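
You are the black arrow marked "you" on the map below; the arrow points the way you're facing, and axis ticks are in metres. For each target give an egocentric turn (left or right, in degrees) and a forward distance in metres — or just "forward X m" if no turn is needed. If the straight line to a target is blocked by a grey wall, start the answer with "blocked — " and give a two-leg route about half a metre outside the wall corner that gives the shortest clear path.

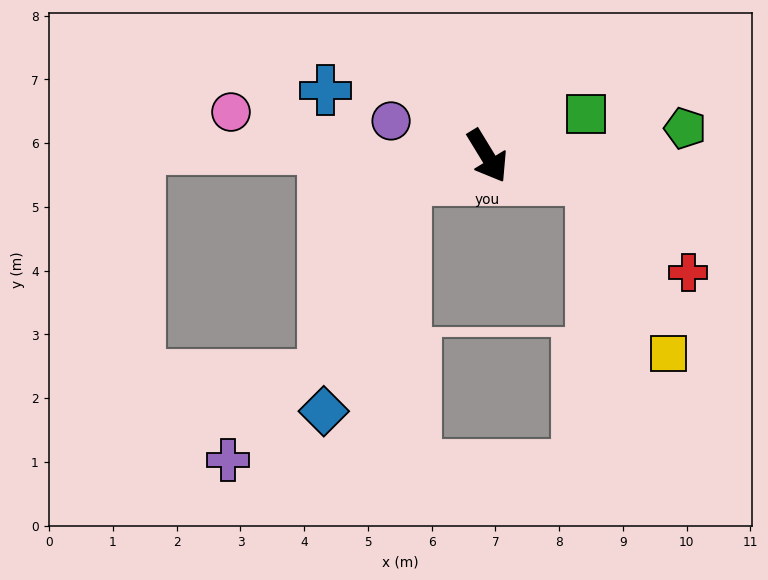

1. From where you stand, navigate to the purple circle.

turn right 141°, forward 1.6 m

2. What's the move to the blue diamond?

blocked — turn right 107°, forward 1.3 m, then turn left 57°, forward 3.9 m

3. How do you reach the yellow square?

blocked — turn left 47°, forward 1.7 m, then turn right 55°, forward 3.0 m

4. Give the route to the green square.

turn left 82°, forward 1.7 m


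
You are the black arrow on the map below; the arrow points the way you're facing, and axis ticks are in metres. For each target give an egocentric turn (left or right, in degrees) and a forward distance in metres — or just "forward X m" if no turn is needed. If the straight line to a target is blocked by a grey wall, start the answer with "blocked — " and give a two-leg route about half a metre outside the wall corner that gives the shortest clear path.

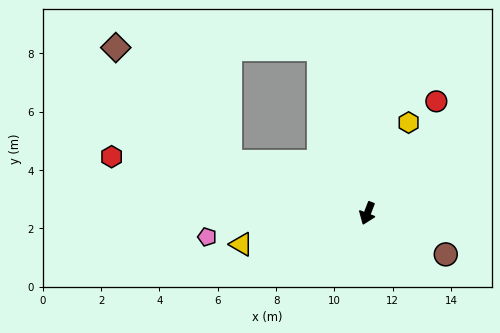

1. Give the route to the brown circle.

turn left 83°, forward 3.0 m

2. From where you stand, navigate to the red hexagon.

turn right 81°, forward 9.0 m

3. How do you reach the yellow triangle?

turn right 55°, forward 4.5 m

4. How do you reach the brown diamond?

blocked — turn right 89°, forward 5.0 m, then turn right 25°, forward 5.5 m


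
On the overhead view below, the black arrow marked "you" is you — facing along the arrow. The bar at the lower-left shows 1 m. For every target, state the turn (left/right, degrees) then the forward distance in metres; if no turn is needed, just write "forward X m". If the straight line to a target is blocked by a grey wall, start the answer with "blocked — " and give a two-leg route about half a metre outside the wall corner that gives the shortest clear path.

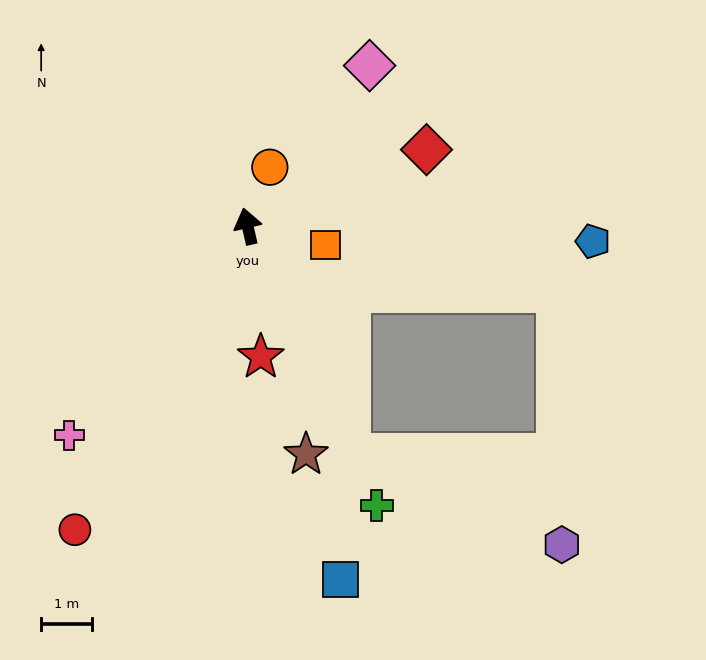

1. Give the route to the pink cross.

turn left 127°, forward 5.4 m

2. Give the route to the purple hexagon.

blocked — turn right 169°, forward 4.9 m, then turn left 43°, forward 4.5 m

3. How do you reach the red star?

turn left 173°, forward 2.6 m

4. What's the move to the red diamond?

turn right 80°, forward 3.8 m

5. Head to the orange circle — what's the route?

turn right 34°, forward 1.2 m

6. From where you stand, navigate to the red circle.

turn left 137°, forward 6.8 m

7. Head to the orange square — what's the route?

turn right 117°, forward 1.6 m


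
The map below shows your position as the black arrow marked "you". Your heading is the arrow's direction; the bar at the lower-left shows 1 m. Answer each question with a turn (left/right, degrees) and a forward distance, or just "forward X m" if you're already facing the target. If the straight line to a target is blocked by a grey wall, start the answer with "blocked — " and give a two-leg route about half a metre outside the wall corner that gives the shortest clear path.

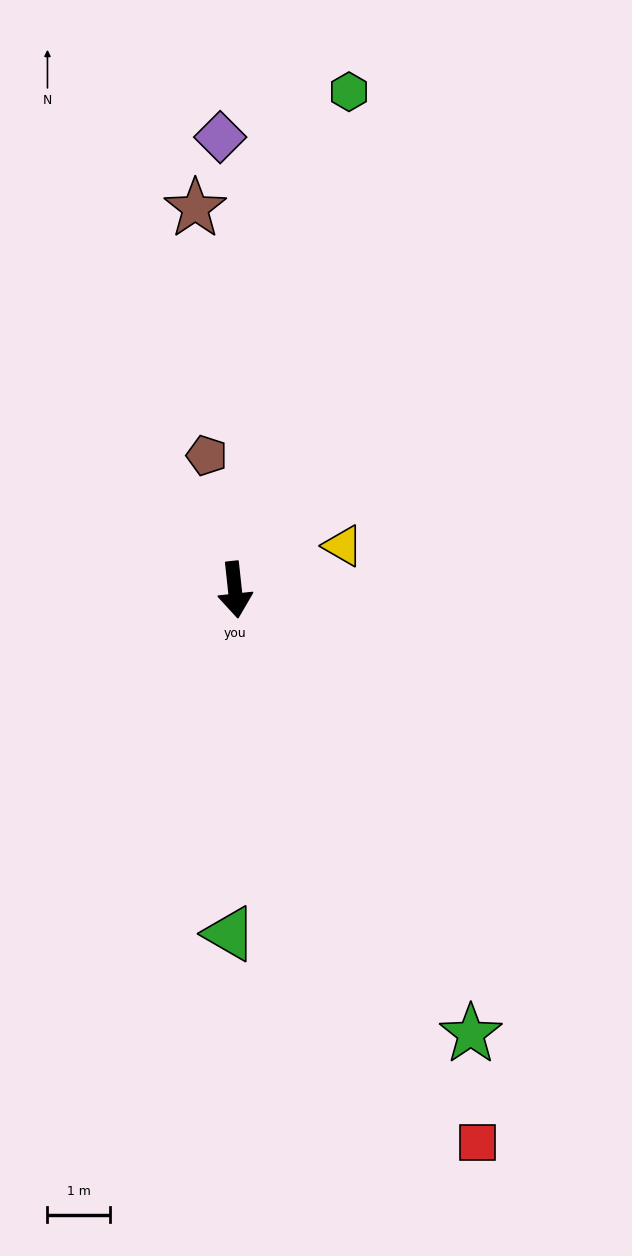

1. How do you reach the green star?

turn left 22°, forward 8.0 m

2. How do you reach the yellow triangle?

turn left 106°, forward 1.9 m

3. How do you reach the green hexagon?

turn left 161°, forward 8.2 m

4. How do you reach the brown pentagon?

turn right 174°, forward 2.2 m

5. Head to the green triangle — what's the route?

turn right 7°, forward 5.5 m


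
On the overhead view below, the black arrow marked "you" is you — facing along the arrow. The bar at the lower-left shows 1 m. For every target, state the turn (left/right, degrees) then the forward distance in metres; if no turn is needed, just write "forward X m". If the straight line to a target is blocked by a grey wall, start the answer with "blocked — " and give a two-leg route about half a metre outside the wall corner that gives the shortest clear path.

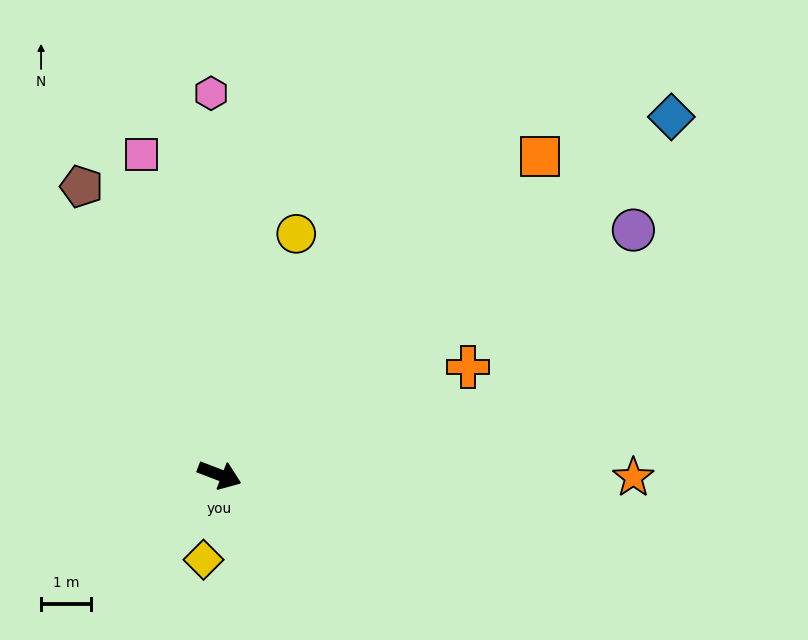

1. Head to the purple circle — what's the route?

turn left 52°, forward 9.5 m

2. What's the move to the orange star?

turn left 21°, forward 8.2 m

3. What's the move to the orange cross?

turn left 45°, forward 5.4 m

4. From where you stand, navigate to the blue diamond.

turn left 59°, forward 11.4 m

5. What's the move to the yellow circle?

turn left 93°, forward 5.0 m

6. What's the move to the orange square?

turn left 66°, forward 9.0 m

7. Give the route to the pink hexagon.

turn left 112°, forward 7.6 m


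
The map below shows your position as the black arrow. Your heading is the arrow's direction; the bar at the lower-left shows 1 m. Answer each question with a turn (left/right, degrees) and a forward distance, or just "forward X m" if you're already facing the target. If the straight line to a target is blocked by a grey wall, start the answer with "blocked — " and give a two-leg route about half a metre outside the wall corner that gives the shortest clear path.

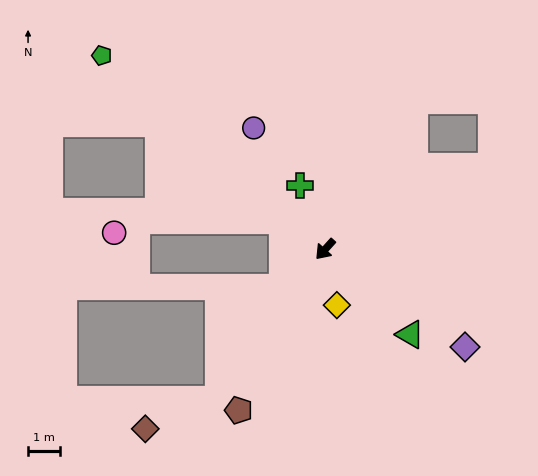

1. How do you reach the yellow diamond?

turn left 54°, forward 1.8 m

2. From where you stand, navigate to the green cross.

turn right 116°, forward 2.2 m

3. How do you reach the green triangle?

turn left 87°, forward 3.8 m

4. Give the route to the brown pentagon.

turn left 14°, forward 5.8 m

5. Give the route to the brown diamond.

blocked — turn left 7°, forward 5.8 m, then turn right 33°, forward 2.5 m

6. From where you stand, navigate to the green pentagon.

turn right 89°, forward 9.4 m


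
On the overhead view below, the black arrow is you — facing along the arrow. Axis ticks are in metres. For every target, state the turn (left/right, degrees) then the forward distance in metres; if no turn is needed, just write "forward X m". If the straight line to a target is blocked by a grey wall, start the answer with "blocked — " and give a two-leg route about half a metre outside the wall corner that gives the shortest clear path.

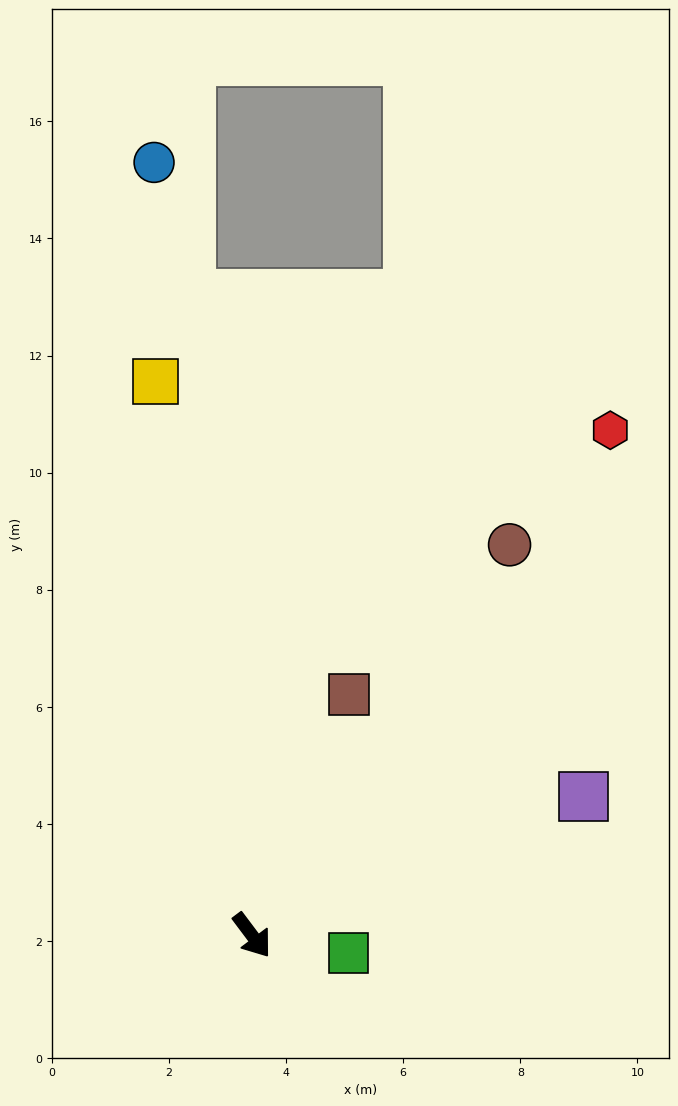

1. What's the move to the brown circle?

turn left 110°, forward 8.0 m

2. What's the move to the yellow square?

turn left 153°, forward 9.6 m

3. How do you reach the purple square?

turn left 76°, forward 6.1 m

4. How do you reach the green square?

turn left 43°, forward 1.7 m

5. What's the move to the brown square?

turn left 121°, forward 4.4 m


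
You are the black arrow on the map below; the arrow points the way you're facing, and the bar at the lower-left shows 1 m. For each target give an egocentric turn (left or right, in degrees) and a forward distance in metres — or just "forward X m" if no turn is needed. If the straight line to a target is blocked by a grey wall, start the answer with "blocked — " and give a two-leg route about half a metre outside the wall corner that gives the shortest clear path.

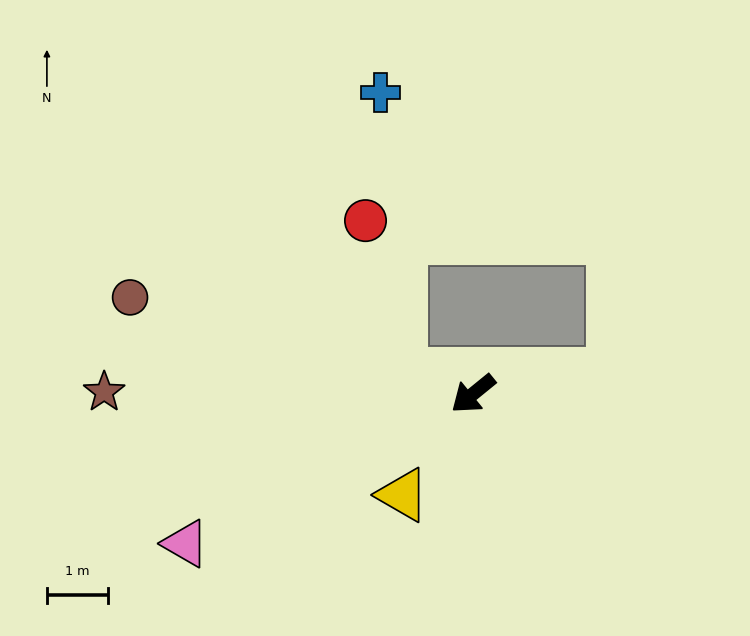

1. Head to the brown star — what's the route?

turn right 39°, forward 6.0 m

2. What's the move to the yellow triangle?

turn left 16°, forward 2.0 m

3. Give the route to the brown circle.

turn right 55°, forward 5.8 m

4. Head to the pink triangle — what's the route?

turn right 12°, forward 5.3 m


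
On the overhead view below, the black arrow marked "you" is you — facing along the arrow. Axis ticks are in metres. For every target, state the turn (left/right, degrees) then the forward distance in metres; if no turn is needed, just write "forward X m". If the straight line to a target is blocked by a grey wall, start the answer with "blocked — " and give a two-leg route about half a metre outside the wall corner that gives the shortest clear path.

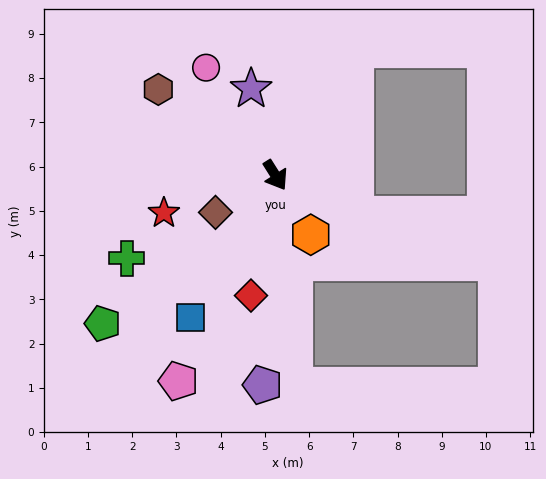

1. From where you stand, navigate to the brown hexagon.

turn right 158°, forward 3.3 m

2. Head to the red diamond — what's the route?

turn right 44°, forward 2.8 m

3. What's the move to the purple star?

turn left 163°, forward 2.0 m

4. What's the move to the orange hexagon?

forward 1.6 m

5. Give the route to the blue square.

turn right 63°, forward 3.7 m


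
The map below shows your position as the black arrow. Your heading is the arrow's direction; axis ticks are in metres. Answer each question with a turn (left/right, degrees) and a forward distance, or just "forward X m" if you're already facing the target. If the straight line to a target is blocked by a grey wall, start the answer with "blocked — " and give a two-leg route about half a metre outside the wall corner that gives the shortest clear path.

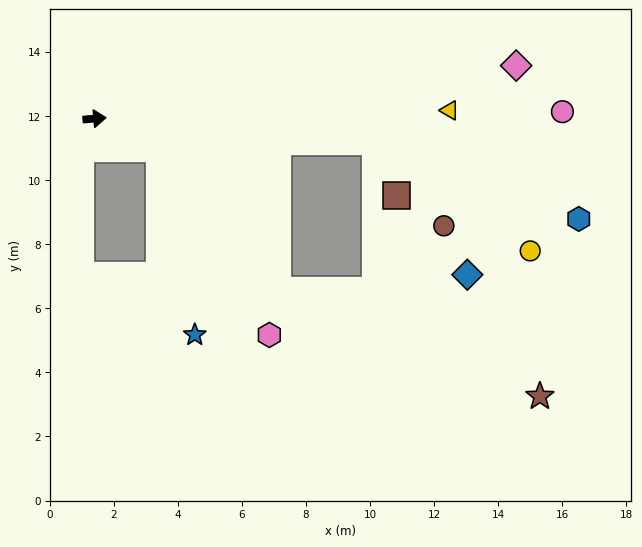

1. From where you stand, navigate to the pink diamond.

turn left 2°, forward 13.3 m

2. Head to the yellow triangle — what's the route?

turn right 3°, forward 11.1 m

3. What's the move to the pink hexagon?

blocked — turn right 30°, forward 2.2 m, then turn right 34°, forward 6.8 m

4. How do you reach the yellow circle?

blocked — turn right 9°, forward 8.8 m, then turn right 31°, forward 5.9 m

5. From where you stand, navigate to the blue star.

blocked — turn right 30°, forward 2.2 m, then turn right 54°, forward 5.9 m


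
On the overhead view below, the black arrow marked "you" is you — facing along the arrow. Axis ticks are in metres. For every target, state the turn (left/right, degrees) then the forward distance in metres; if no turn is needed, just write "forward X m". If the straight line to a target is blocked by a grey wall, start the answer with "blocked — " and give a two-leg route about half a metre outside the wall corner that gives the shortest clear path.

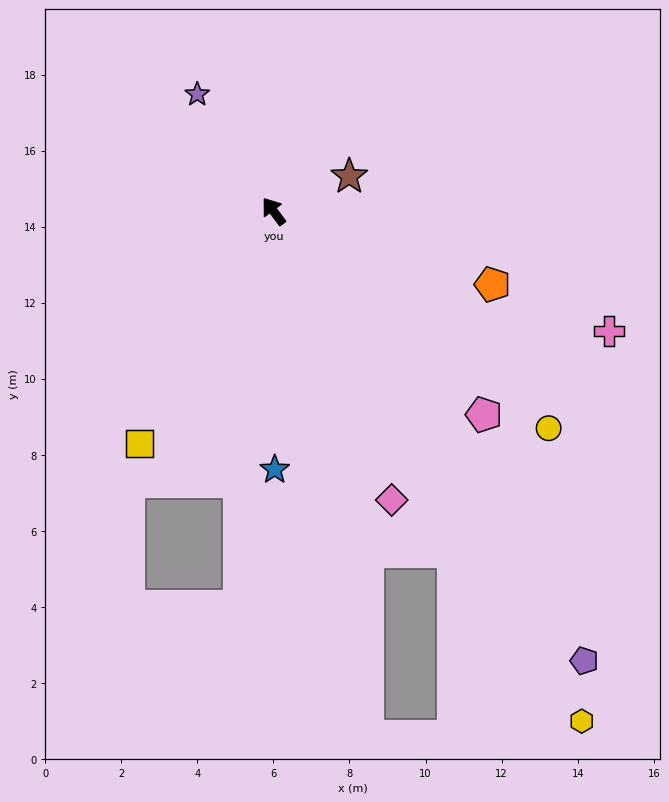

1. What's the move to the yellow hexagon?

turn left 174°, forward 15.7 m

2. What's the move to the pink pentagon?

turn right 171°, forward 7.7 m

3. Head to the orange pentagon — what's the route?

turn right 145°, forward 6.1 m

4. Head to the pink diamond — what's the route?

turn left 166°, forward 8.2 m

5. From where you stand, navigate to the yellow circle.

turn right 165°, forward 9.2 m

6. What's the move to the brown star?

turn right 102°, forward 2.2 m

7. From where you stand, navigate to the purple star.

turn right 4°, forward 3.7 m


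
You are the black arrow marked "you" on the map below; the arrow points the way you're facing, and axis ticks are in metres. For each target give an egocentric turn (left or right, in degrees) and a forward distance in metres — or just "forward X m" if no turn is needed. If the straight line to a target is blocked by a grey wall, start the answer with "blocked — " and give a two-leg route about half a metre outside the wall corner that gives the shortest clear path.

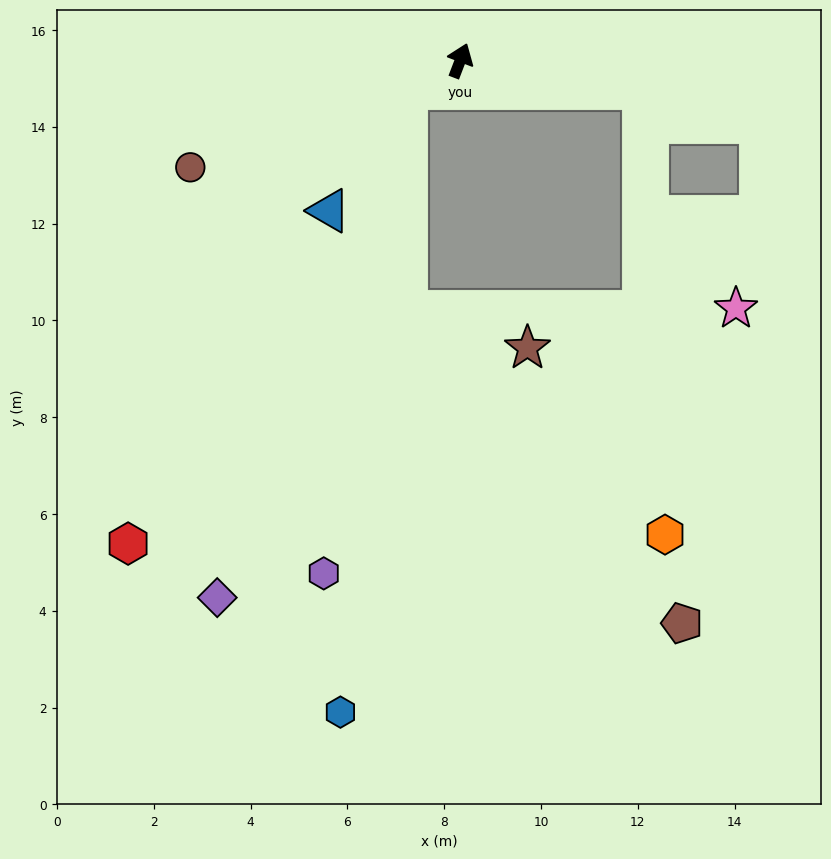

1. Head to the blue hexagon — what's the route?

blocked — turn left 139°, forward 1.2 m, then turn left 56°, forward 13.0 m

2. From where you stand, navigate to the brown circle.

turn left 133°, forward 6.0 m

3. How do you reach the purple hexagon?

blocked — turn left 139°, forward 1.2 m, then turn left 52°, forward 10.2 m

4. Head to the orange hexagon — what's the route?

blocked — turn right 78°, forward 3.8 m, then turn right 78°, forward 9.2 m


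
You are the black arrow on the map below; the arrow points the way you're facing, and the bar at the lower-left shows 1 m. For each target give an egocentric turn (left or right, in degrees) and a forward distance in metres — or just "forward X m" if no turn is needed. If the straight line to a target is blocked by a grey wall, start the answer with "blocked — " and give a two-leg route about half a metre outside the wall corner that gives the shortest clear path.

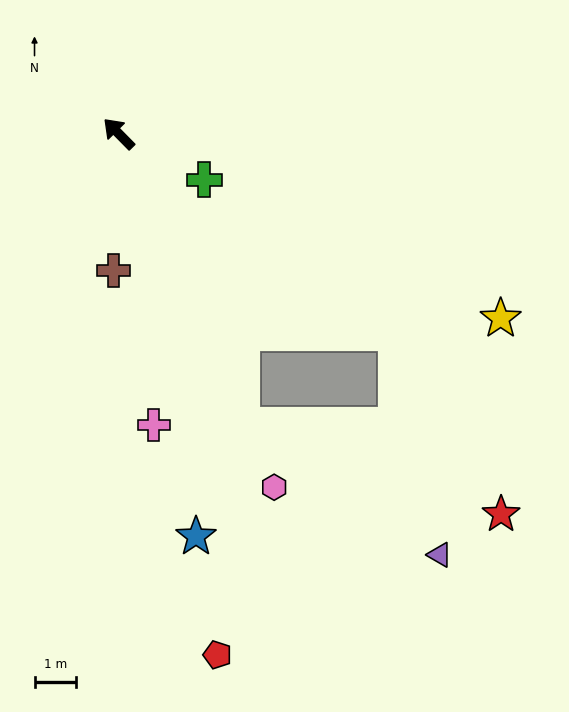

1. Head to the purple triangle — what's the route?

blocked — turn left 158°, forward 7.6 m, then turn left 34°, forward 5.7 m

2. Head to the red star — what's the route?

blocked — turn left 158°, forward 7.6 m, then turn left 48°, forward 6.6 m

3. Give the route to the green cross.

turn right 163°, forward 2.3 m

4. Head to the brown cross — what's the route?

turn left 133°, forward 3.3 m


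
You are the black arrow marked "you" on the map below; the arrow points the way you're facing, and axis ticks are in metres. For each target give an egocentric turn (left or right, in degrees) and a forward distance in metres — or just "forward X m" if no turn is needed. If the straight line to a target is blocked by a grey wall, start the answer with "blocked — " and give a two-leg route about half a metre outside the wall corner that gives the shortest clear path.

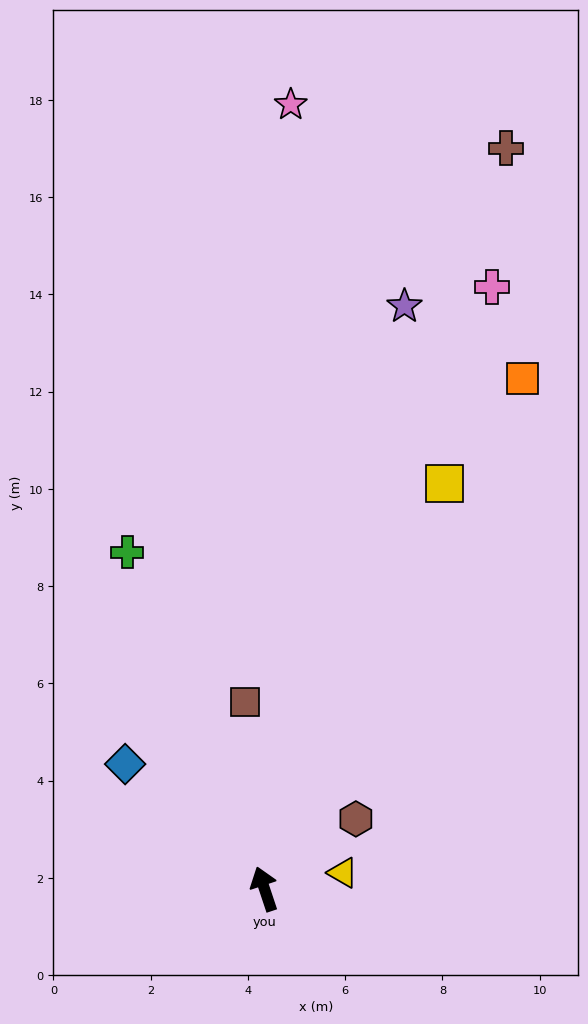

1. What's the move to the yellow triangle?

turn right 97°, forward 1.6 m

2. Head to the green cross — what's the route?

turn left 4°, forward 7.5 m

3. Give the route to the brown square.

turn right 12°, forward 3.9 m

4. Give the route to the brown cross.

turn right 37°, forward 16.0 m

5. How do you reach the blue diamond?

turn left 30°, forward 3.8 m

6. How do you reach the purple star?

turn right 32°, forward 12.3 m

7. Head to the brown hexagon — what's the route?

turn right 71°, forward 2.4 m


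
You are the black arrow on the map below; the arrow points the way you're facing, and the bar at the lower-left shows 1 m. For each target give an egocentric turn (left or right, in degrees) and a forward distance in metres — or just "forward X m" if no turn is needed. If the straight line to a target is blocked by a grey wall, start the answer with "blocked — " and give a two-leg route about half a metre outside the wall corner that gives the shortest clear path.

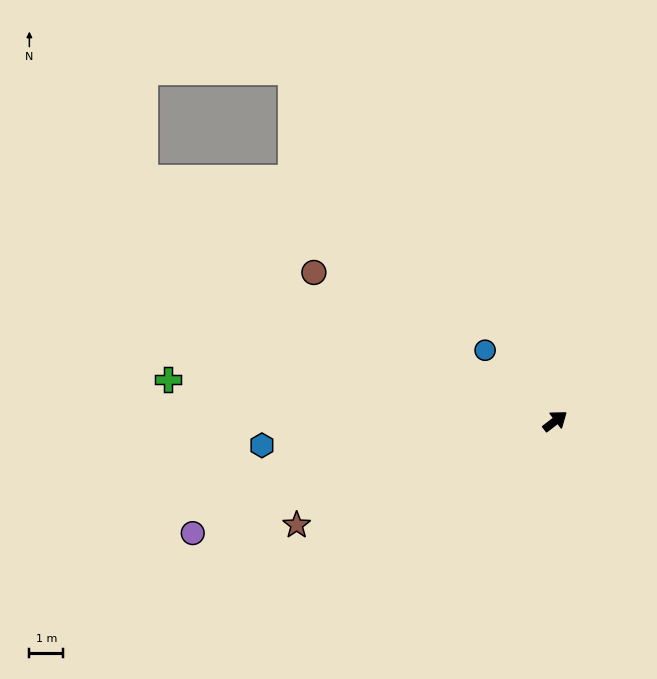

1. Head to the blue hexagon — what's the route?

turn left 147°, forward 8.6 m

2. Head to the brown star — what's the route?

turn left 164°, forward 8.2 m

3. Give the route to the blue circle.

turn left 97°, forward 2.9 m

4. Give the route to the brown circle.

turn left 111°, forward 8.3 m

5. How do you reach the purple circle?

turn left 160°, forward 11.1 m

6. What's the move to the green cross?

turn left 136°, forward 11.4 m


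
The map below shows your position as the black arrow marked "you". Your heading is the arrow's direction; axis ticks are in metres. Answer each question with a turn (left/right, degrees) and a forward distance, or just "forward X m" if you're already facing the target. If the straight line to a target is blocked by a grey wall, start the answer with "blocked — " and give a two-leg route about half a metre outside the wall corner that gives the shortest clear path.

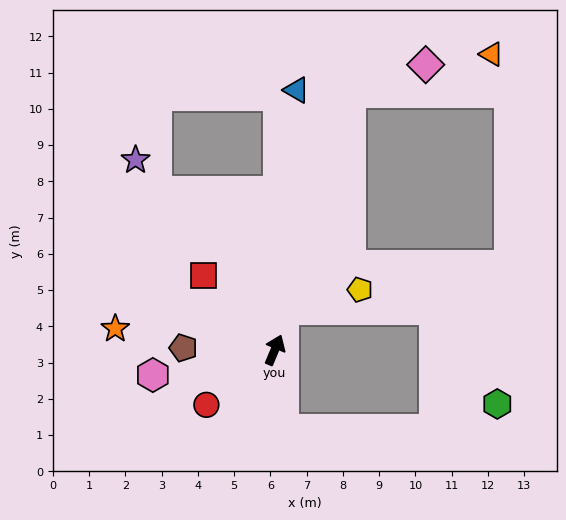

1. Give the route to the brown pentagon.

turn left 111°, forward 2.5 m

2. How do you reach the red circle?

turn left 151°, forward 2.4 m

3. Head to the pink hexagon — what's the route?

turn left 124°, forward 3.4 m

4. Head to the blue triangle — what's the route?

turn left 18°, forward 7.2 m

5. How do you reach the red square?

turn left 66°, forward 2.8 m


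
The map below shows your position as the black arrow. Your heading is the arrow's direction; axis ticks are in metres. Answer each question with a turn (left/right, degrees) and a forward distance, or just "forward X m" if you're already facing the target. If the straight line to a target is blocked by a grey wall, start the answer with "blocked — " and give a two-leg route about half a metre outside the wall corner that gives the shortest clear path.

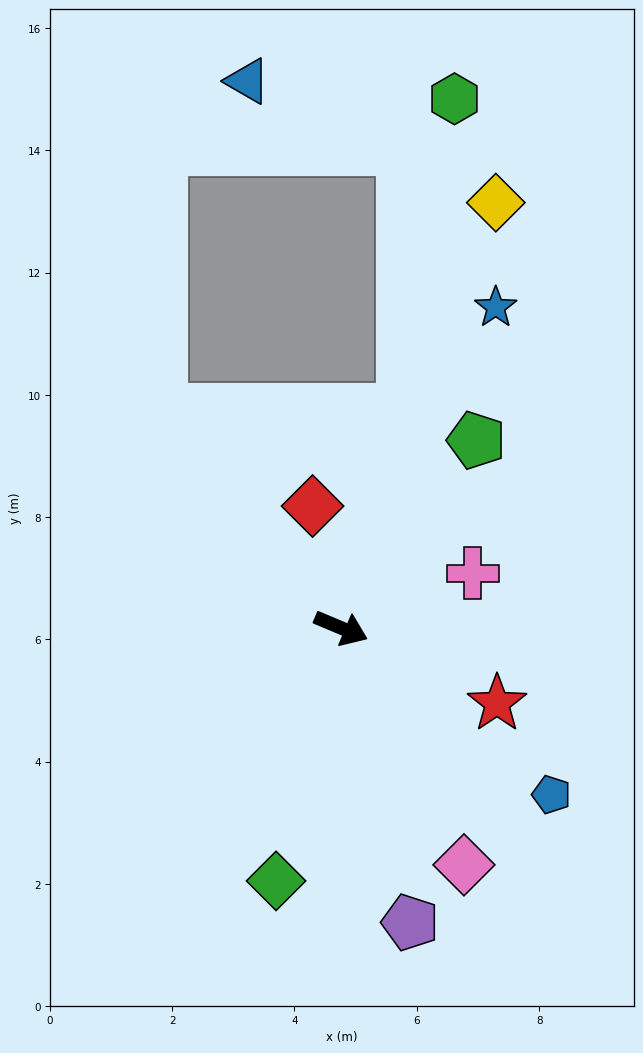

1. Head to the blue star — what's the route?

turn left 87°, forward 5.8 m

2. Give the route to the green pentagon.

turn left 77°, forward 3.8 m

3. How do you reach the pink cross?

turn left 45°, forward 2.3 m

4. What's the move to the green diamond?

turn right 82°, forward 4.3 m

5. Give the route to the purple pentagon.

turn right 54°, forward 4.9 m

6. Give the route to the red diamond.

turn left 126°, forward 2.0 m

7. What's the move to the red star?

turn right 3°, forward 2.8 m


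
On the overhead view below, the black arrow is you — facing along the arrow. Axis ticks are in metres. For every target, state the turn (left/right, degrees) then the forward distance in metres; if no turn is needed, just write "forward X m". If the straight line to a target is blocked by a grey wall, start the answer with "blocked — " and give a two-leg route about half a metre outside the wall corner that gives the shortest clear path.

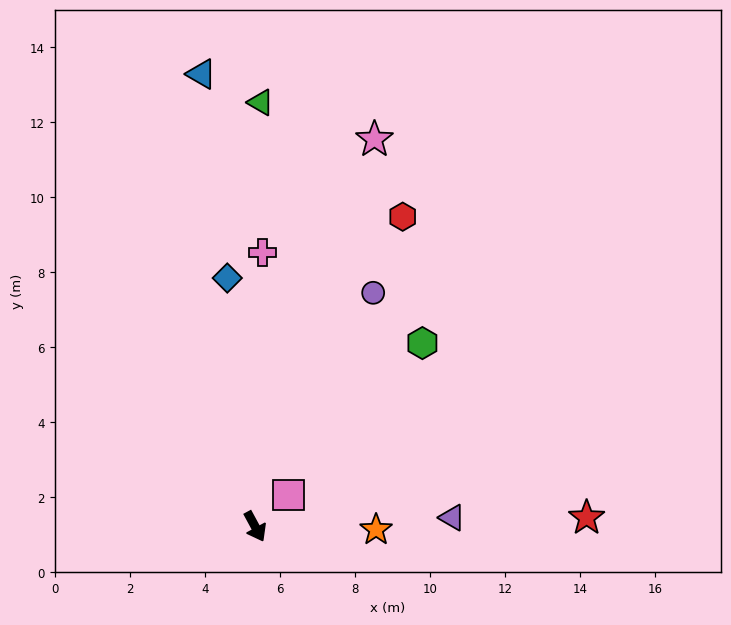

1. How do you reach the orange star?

turn left 60°, forward 3.2 m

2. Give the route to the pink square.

turn left 105°, forward 1.2 m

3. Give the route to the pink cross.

turn left 150°, forward 7.3 m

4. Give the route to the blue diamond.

turn left 158°, forward 6.7 m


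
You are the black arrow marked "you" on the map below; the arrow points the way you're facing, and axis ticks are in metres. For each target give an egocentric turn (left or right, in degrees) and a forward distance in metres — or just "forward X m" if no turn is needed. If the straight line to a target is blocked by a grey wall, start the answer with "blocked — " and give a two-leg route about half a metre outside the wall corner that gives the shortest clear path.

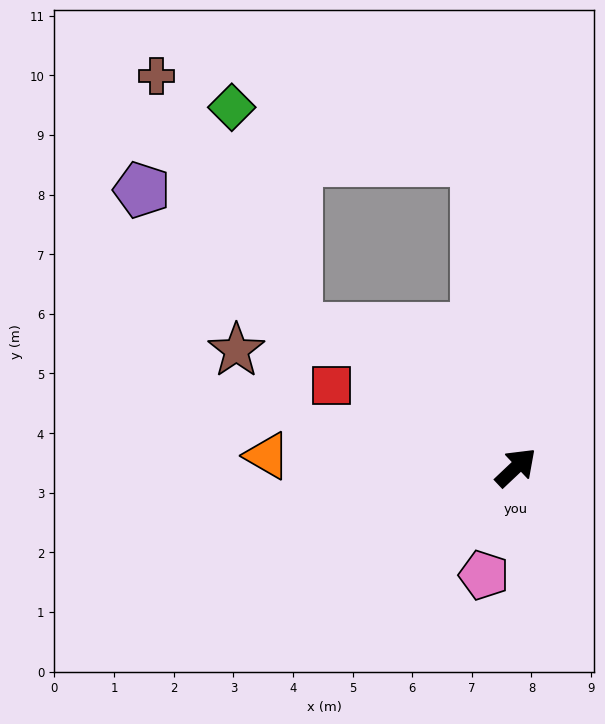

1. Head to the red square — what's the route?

turn left 113°, forward 3.4 m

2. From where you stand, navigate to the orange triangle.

turn left 134°, forward 4.2 m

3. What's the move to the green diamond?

blocked — turn left 54°, forward 5.2 m, then turn left 70°, forward 4.2 m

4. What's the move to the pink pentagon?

turn right 150°, forward 1.9 m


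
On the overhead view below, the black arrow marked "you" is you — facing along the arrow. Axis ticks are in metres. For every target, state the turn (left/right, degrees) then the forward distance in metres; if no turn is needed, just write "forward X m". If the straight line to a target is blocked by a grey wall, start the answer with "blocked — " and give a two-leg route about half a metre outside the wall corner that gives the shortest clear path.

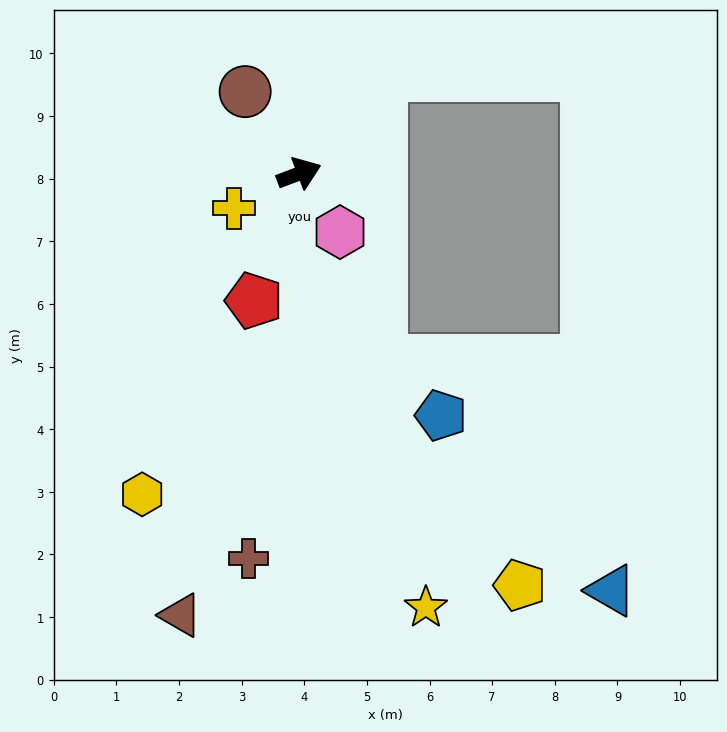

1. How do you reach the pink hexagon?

turn right 76°, forward 1.1 m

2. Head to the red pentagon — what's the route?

turn right 130°, forward 2.2 m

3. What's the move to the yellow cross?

turn right 173°, forward 1.2 m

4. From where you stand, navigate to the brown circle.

turn left 103°, forward 1.6 m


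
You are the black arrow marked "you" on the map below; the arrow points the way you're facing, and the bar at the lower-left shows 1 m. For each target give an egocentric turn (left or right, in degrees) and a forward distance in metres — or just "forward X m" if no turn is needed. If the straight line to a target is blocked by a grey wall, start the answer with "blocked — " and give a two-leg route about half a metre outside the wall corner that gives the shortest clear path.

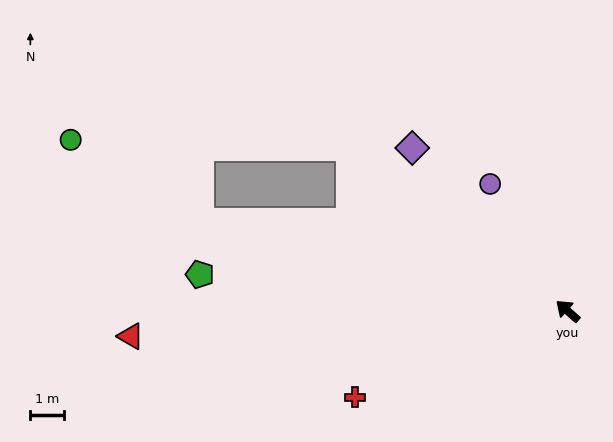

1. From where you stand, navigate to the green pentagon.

turn left 36°, forward 10.9 m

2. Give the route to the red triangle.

turn left 45°, forward 13.0 m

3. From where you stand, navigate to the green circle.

blocked — turn left 28°, forward 11.2 m, then turn right 19°, forward 4.5 m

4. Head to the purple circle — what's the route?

turn right 17°, forward 4.4 m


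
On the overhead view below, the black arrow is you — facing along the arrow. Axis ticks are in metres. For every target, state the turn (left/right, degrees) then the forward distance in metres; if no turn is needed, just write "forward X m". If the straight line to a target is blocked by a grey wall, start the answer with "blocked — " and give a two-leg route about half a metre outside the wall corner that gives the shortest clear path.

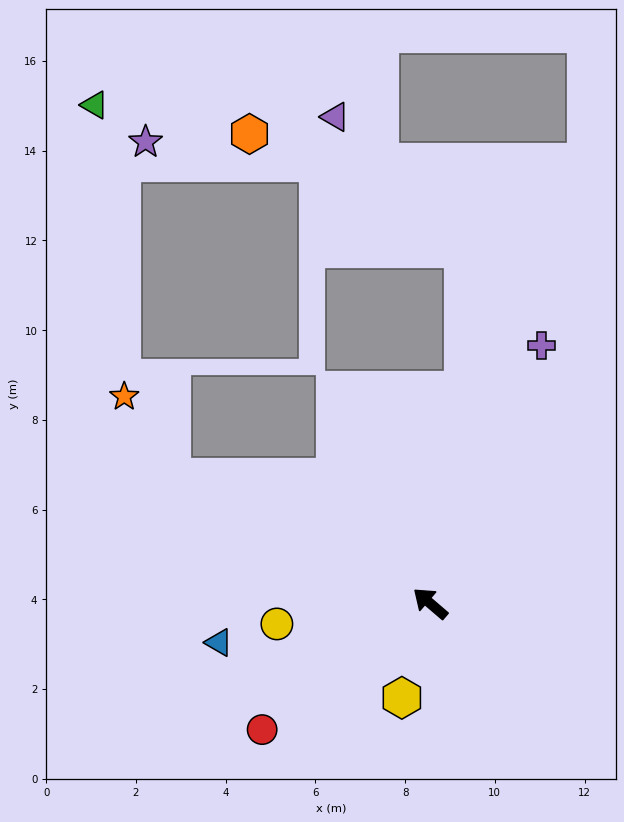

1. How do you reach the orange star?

blocked — turn left 15°, forward 6.4 m, then turn right 34°, forward 2.1 m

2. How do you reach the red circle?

turn left 78°, forward 4.7 m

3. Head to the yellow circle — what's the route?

turn left 48°, forward 3.4 m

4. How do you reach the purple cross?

turn right 73°, forward 6.3 m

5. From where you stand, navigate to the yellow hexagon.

turn left 114°, forward 2.2 m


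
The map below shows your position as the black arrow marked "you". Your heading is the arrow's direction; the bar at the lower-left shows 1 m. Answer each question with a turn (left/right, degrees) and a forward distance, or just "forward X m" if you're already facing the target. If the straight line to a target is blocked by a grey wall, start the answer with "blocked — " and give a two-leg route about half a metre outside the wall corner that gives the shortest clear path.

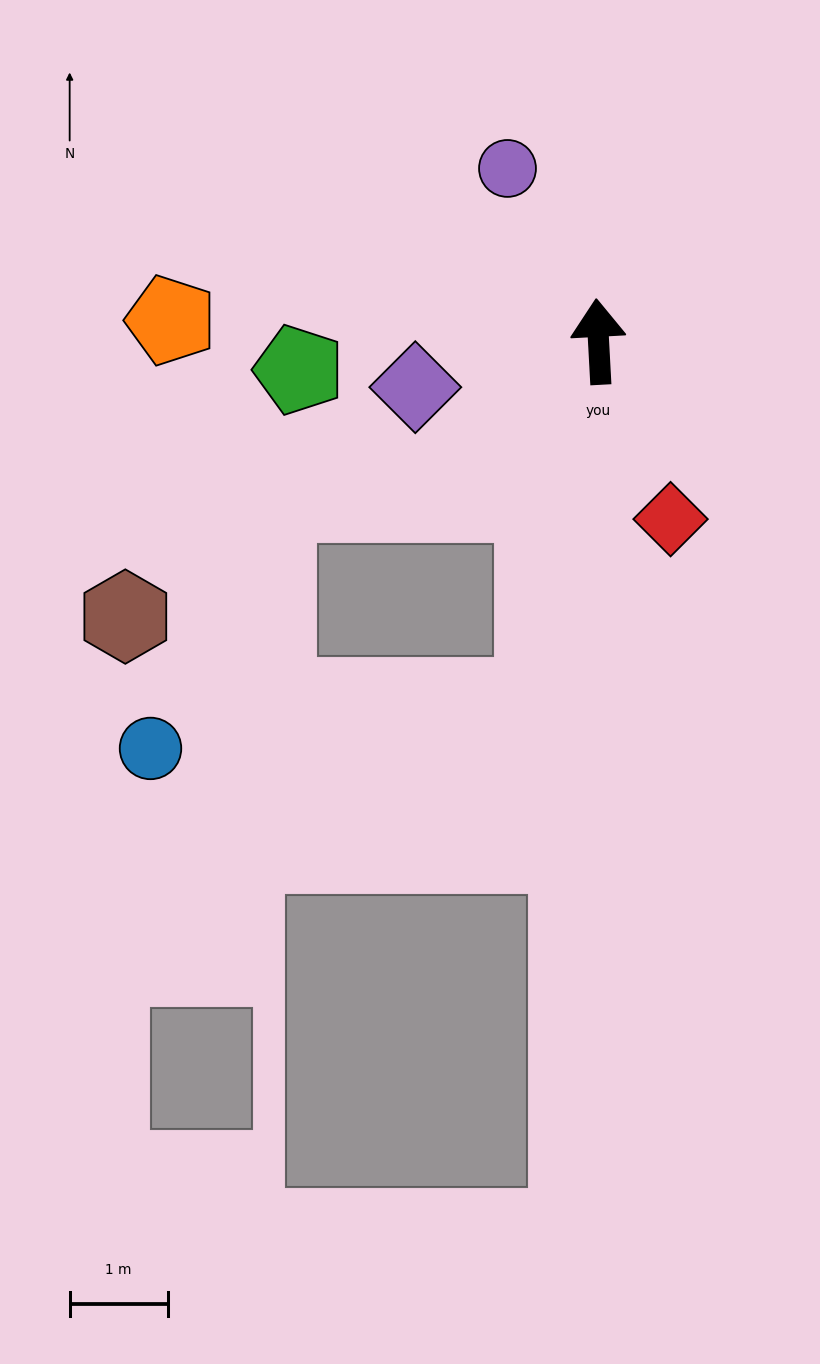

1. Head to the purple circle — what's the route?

turn left 25°, forward 2.0 m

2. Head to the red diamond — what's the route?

turn right 161°, forward 2.0 m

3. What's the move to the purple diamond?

turn left 101°, forward 1.9 m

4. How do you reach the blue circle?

blocked — turn left 167°, forward 3.7 m, then turn right 73°, forward 4.0 m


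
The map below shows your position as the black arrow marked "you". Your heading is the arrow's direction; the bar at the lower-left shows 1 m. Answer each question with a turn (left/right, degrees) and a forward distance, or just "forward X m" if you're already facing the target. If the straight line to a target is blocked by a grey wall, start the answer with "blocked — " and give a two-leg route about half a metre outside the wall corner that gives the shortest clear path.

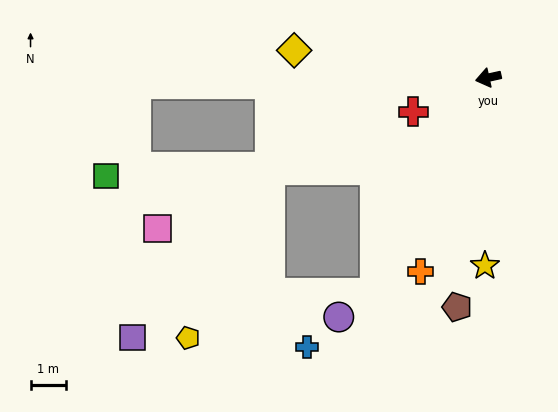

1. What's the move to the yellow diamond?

turn right 20°, forward 5.5 m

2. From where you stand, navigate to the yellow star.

turn left 76°, forward 5.3 m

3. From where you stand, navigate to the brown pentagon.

turn left 70°, forward 6.5 m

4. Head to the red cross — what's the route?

turn left 12°, forward 2.3 m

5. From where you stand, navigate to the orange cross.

turn left 58°, forward 5.8 m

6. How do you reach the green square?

blocked — turn right 11°, forward 9.9 m, then turn left 71°, forward 2.7 m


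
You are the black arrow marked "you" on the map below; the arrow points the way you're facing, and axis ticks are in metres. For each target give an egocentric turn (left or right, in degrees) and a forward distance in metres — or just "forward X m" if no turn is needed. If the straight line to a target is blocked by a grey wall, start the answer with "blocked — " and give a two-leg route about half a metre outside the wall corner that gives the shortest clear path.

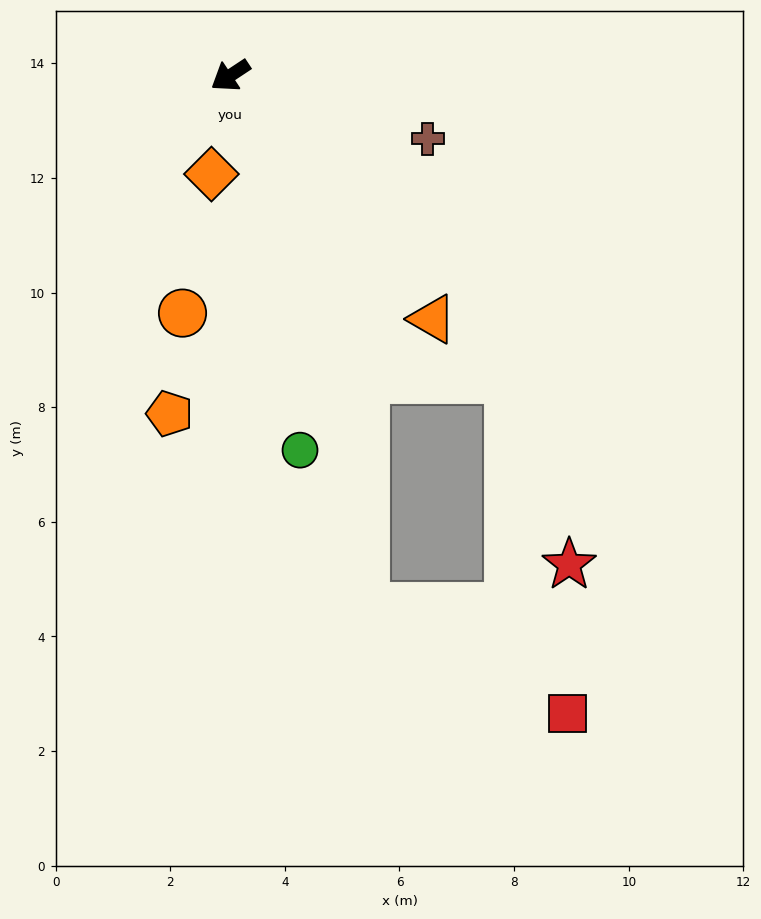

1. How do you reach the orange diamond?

turn left 46°, forward 1.8 m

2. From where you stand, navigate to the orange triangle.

turn left 96°, forward 5.5 m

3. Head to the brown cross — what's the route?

turn left 129°, forward 3.6 m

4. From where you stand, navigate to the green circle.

turn left 67°, forward 6.6 m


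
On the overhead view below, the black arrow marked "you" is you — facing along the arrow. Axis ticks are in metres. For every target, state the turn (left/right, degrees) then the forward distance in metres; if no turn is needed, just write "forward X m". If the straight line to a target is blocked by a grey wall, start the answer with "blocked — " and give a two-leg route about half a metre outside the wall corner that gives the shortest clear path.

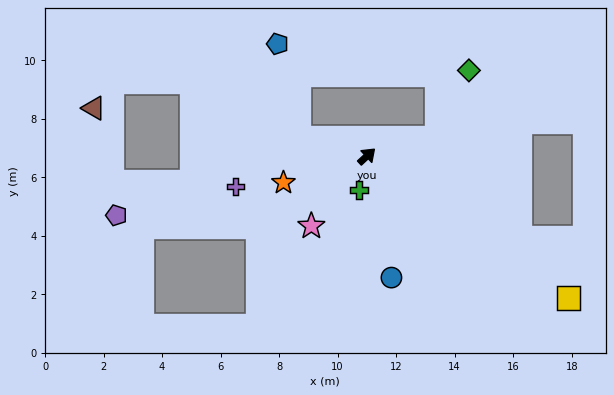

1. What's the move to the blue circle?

turn right 121°, forward 4.2 m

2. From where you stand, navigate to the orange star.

turn left 155°, forward 3.0 m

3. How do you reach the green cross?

turn right 146°, forward 1.2 m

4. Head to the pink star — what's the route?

turn right 171°, forward 3.1 m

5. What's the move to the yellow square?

turn right 78°, forward 8.4 m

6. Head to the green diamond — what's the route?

blocked — turn right 28°, forward 2.5 m, then turn left 50°, forward 2.6 m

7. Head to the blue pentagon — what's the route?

blocked — turn left 123°, forward 2.4 m, then turn right 63°, forward 3.3 m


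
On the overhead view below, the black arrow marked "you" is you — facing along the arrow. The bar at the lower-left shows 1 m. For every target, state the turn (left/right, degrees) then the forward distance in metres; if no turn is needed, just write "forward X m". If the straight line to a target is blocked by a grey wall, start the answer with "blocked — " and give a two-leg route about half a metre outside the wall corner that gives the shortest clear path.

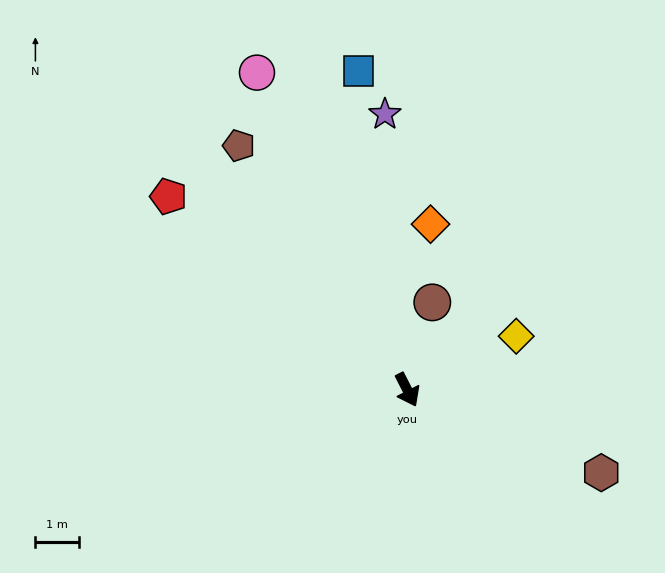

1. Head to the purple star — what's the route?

turn left 158°, forward 6.3 m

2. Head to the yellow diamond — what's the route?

turn left 89°, forward 2.8 m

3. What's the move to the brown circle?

turn left 137°, forward 2.1 m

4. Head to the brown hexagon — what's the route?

turn left 40°, forward 4.8 m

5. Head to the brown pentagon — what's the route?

turn right 172°, forward 6.8 m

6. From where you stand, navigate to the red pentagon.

turn right 156°, forward 7.0 m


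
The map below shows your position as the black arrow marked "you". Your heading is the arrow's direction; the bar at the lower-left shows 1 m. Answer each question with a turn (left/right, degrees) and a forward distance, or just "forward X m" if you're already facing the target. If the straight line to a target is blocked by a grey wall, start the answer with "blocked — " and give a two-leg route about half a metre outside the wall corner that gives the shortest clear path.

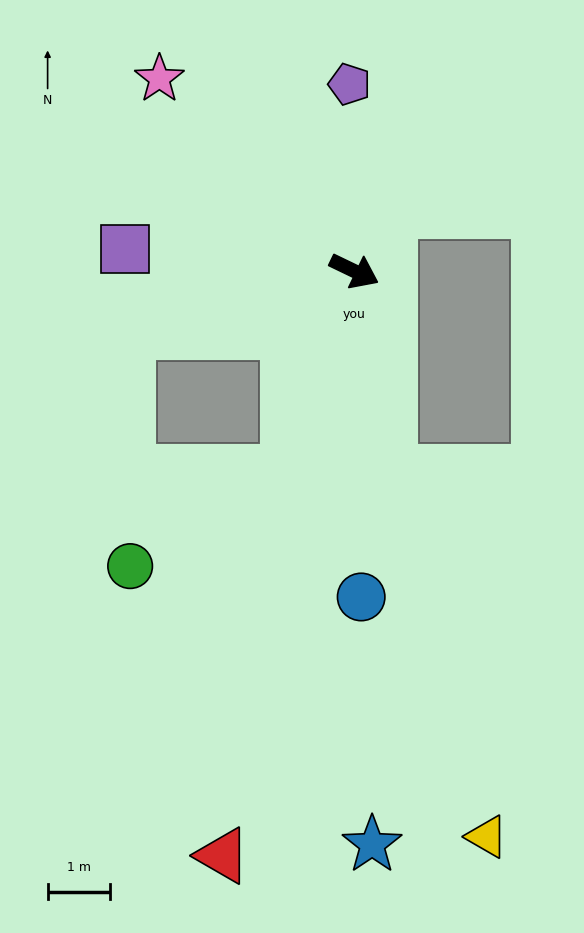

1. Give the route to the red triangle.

turn right 77°, forward 9.6 m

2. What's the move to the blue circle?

turn right 63°, forward 5.2 m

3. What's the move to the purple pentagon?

turn left 117°, forward 3.0 m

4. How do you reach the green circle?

blocked — turn right 83°, forward 3.4 m, then turn right 40°, forward 2.9 m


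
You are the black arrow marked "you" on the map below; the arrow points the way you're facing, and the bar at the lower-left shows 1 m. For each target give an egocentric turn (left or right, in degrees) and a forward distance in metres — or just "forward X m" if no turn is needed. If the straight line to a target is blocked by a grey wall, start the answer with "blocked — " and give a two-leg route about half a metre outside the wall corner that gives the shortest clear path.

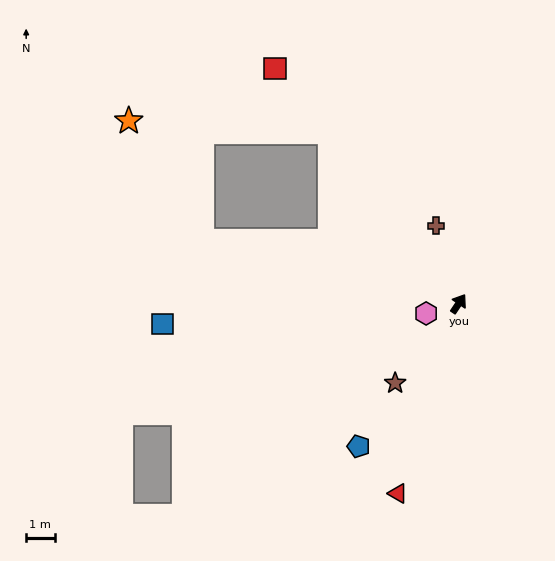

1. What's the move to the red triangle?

turn right 164°, forward 7.0 m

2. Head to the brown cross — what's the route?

turn left 50°, forward 2.9 m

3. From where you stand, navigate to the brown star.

turn left 175°, forward 3.6 m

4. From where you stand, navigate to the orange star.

blocked — turn left 110°, forward 9.3 m, then turn right 45°, forward 4.9 m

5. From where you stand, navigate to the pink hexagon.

turn left 140°, forward 1.2 m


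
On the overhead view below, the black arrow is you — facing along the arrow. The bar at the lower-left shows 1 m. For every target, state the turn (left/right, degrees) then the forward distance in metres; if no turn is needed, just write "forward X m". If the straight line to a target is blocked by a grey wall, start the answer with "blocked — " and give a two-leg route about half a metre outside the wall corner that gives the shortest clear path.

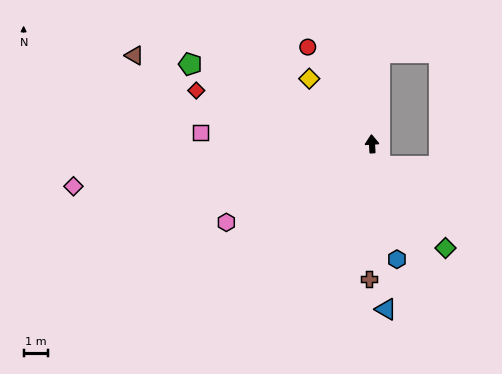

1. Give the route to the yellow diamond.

turn left 40°, forward 3.7 m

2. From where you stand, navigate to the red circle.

turn left 30°, forward 4.8 m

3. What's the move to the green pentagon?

turn left 63°, forward 8.1 m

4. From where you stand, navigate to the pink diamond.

turn left 95°, forward 12.4 m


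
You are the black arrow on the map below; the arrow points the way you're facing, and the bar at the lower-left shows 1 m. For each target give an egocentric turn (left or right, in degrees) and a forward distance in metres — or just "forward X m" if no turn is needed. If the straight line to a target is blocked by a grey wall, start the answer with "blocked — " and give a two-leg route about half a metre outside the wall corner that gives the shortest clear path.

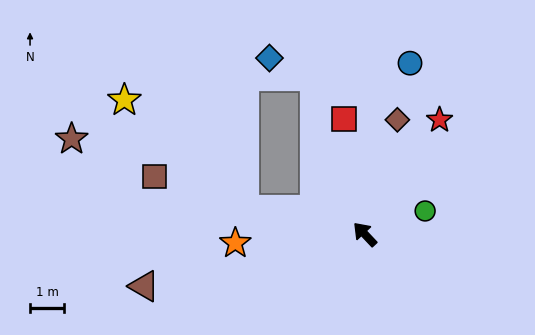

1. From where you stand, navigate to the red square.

turn right 33°, forward 3.4 m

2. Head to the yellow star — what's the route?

blocked — turn left 35°, forward 3.6 m, then turn right 30°, forward 4.7 m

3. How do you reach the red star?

turn right 76°, forward 4.0 m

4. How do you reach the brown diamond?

turn right 59°, forward 3.5 m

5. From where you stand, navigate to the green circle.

turn right 112°, forward 1.9 m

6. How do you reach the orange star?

turn left 51°, forward 3.8 m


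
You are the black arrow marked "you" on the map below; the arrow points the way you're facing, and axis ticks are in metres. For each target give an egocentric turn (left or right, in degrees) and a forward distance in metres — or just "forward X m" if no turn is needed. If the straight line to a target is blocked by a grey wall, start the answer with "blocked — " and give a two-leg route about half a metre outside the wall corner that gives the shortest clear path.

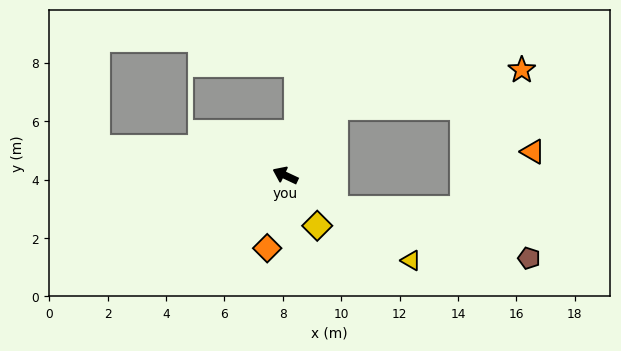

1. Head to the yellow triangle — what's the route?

turn left 171°, forward 5.2 m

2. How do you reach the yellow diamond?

turn left 148°, forward 2.0 m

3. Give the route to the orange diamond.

turn left 101°, forward 2.6 m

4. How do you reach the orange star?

blocked — turn right 101°, forward 2.9 m, then turn right 42°, forward 6.5 m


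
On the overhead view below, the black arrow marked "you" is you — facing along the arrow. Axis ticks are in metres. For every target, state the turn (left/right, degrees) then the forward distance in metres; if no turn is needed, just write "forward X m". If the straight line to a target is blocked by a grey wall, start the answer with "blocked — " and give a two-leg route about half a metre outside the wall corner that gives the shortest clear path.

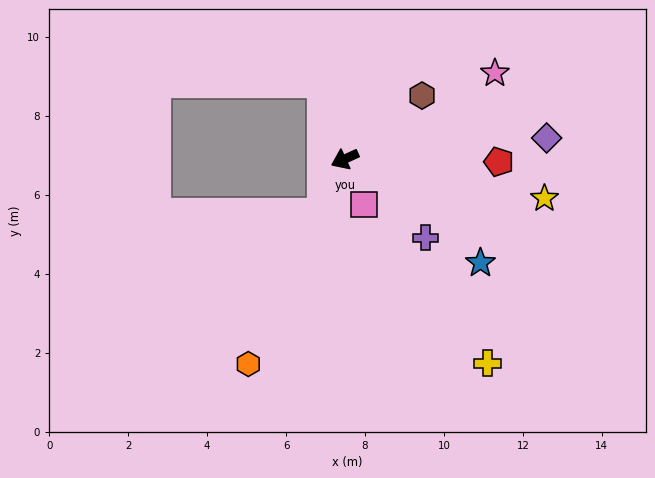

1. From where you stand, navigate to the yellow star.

turn left 144°, forward 5.2 m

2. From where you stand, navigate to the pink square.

turn left 88°, forward 1.3 m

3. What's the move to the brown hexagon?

turn right 165°, forward 2.5 m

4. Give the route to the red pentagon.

turn left 154°, forward 3.9 m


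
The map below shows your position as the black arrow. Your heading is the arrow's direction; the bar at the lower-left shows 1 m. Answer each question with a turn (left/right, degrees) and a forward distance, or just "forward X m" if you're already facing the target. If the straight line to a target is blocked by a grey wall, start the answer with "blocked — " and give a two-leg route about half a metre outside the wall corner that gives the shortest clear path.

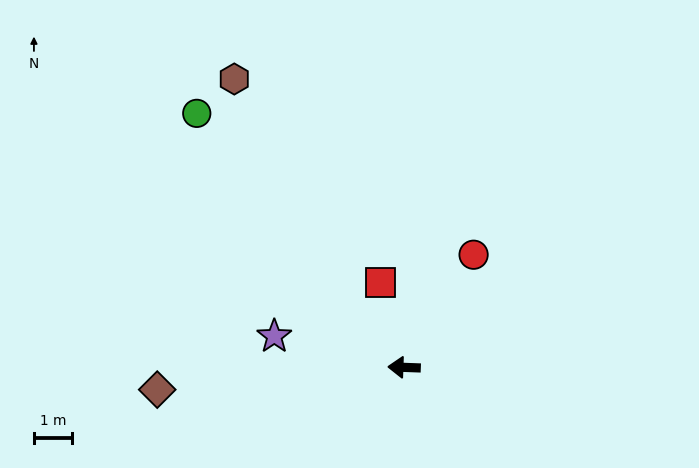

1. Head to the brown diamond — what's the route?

turn left 7°, forward 6.5 m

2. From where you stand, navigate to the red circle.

turn right 120°, forward 3.4 m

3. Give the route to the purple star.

turn right 11°, forward 3.5 m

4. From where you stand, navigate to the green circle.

turn right 49°, forward 8.5 m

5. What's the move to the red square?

turn right 72°, forward 2.3 m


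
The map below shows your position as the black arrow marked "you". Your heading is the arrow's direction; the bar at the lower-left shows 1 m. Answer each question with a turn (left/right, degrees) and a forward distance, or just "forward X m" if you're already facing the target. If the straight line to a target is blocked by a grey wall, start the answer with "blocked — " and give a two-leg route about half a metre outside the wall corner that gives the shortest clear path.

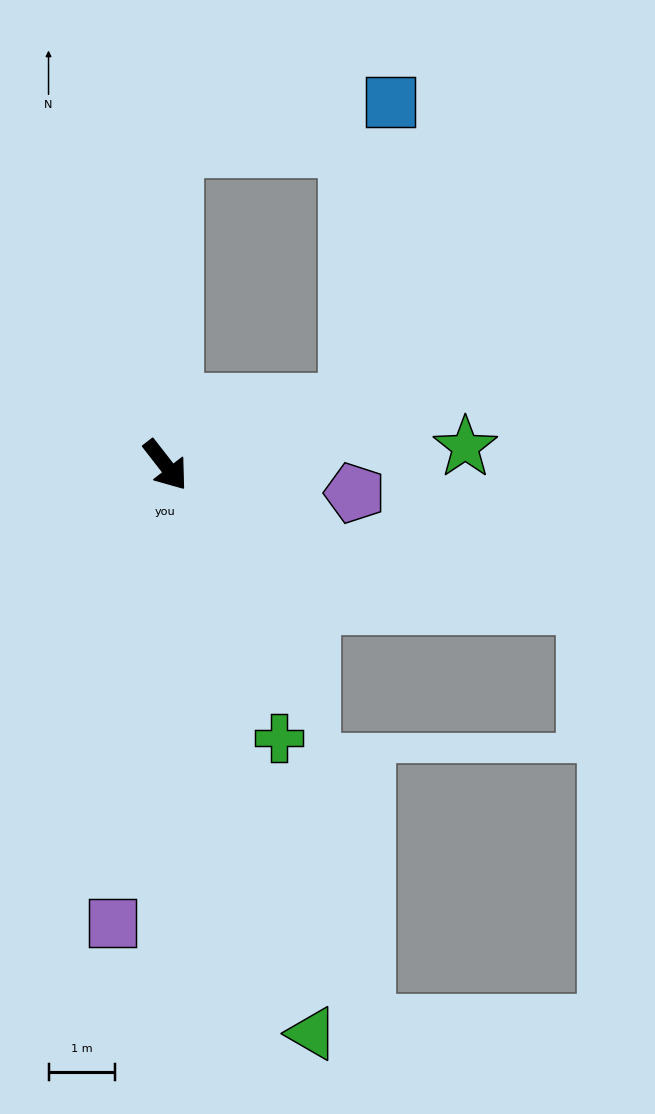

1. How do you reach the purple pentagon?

turn left 44°, forward 2.9 m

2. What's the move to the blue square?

blocked — turn left 71°, forward 2.9 m, then turn left 63°, forward 4.6 m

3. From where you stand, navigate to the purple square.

turn right 45°, forward 7.0 m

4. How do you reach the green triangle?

turn right 23°, forward 8.9 m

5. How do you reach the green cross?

turn right 15°, forward 4.5 m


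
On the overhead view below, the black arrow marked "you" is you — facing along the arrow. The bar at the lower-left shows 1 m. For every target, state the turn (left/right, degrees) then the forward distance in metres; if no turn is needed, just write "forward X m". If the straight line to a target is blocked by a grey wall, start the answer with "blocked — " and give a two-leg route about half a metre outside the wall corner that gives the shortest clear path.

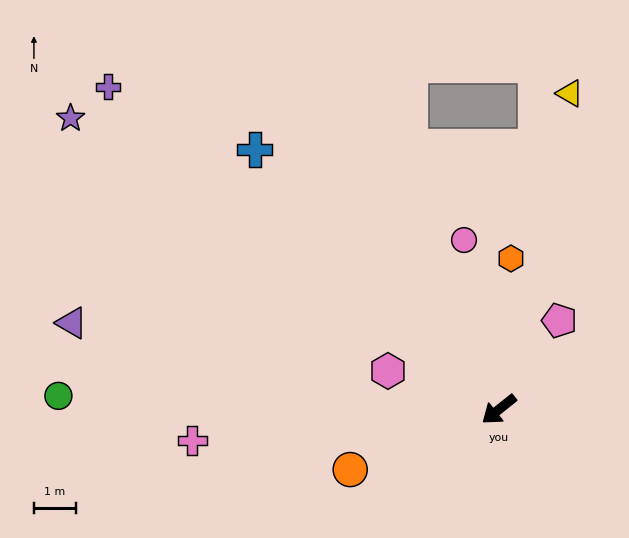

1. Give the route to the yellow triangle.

turn right 141°, forward 7.7 m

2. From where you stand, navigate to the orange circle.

turn right 17°, forward 3.8 m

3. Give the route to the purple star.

turn right 73°, forward 12.4 m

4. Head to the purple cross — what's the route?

turn right 78°, forward 12.1 m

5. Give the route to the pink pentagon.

turn right 163°, forward 2.6 m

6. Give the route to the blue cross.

turn right 85°, forward 8.5 m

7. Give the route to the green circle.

turn right 40°, forward 10.5 m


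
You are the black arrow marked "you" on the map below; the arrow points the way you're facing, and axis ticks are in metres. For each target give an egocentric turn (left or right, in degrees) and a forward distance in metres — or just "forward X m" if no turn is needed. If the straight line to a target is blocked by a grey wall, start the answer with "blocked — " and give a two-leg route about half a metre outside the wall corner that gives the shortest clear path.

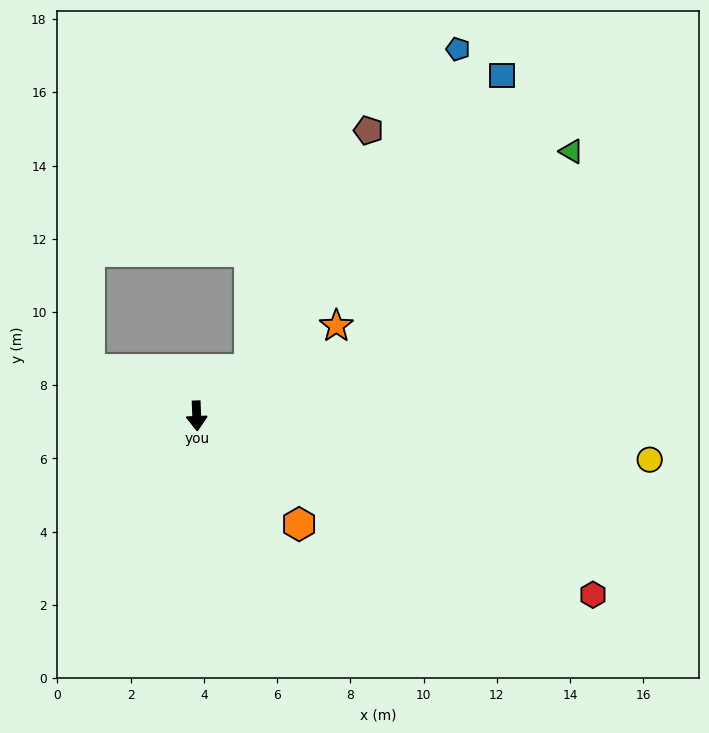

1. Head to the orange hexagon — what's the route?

turn left 41°, forward 4.1 m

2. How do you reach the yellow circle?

turn left 82°, forward 12.4 m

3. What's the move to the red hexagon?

turn left 64°, forward 11.9 m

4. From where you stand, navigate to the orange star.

turn left 121°, forward 4.5 m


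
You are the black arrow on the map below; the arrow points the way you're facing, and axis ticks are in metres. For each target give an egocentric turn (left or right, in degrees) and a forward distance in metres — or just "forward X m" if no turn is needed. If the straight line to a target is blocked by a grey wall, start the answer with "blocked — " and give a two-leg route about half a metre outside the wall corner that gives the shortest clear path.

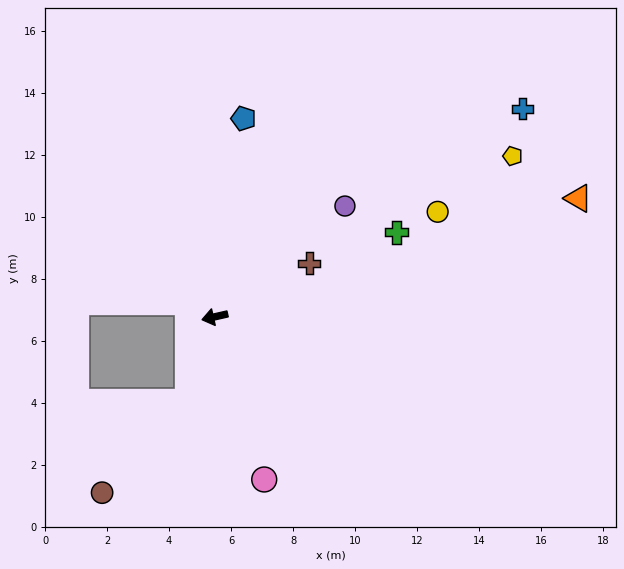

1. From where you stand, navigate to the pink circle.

turn left 94°, forward 5.5 m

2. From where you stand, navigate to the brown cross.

turn right 163°, forward 3.5 m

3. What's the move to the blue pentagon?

turn right 111°, forward 6.5 m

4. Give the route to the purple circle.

turn right 152°, forward 5.5 m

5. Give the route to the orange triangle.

turn right 175°, forward 12.3 m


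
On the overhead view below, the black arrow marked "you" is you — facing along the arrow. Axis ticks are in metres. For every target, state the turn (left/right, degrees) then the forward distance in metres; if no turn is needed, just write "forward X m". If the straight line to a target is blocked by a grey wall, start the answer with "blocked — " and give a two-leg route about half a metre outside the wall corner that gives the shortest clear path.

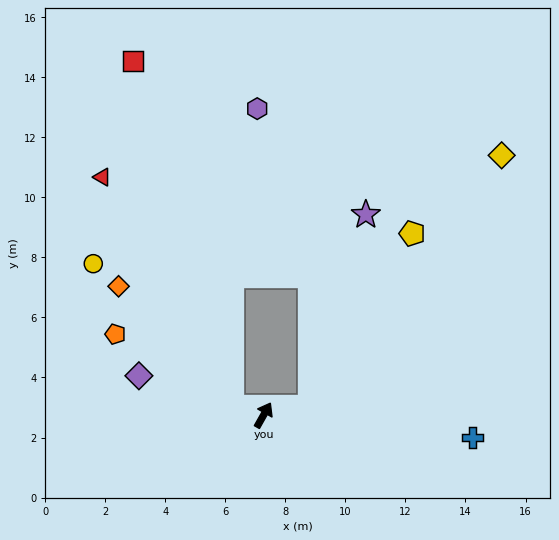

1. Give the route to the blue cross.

turn right 67°, forward 7.0 m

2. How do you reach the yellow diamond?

blocked — turn right 51°, forward 1.6 m, then turn left 43°, forward 10.5 m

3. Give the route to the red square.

blocked — turn left 106°, forward 1.1 m, then turn right 61°, forward 12.0 m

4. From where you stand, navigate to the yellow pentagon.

blocked — turn right 51°, forward 1.6 m, then turn left 50°, forward 6.7 m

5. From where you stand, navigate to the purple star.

blocked — turn right 51°, forward 1.6 m, then turn left 64°, forward 6.7 m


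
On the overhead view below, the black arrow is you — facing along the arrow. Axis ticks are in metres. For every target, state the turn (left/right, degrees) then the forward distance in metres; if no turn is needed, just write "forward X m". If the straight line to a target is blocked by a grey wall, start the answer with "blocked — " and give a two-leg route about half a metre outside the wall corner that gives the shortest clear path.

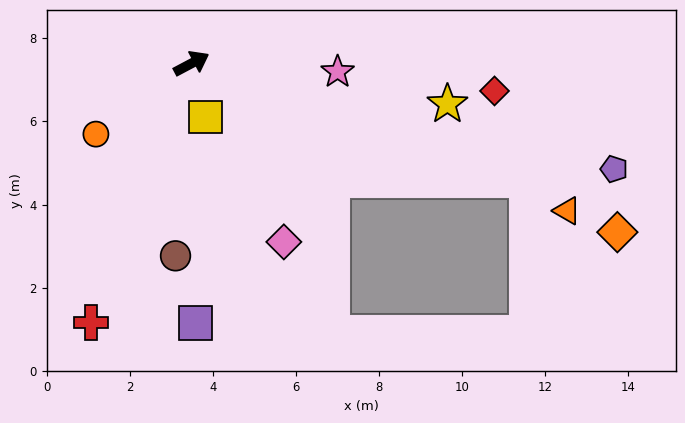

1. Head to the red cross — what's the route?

turn right 139°, forward 6.7 m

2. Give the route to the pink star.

turn right 31°, forward 3.5 m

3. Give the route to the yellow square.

turn right 104°, forward 1.3 m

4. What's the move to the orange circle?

turn right 171°, forward 2.9 m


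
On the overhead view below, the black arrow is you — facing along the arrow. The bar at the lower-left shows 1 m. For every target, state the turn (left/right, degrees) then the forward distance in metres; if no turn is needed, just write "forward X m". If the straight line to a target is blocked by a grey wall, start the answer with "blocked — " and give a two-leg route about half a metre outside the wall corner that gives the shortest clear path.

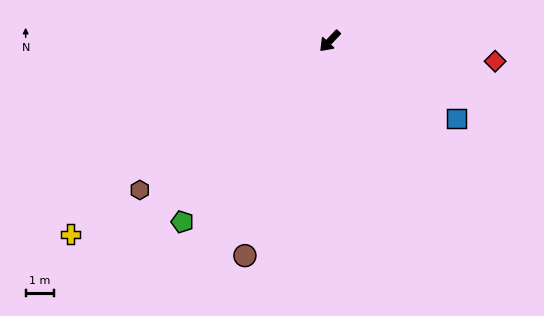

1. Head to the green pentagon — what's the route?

turn left 4°, forward 8.3 m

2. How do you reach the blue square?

turn left 102°, forward 5.3 m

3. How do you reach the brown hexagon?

turn right 8°, forward 8.6 m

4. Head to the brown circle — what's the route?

turn left 22°, forward 8.3 m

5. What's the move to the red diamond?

turn left 127°, forward 6.0 m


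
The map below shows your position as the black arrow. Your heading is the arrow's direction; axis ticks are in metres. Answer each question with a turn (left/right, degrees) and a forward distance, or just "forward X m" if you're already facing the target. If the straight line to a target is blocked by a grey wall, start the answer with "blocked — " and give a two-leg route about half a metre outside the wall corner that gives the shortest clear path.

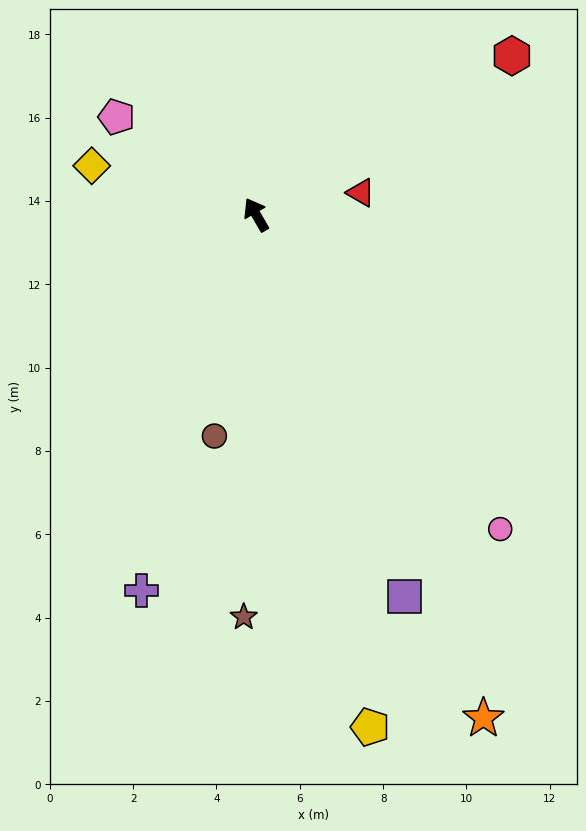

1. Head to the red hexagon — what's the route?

turn right 88°, forward 7.2 m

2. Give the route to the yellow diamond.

turn left 43°, forward 4.1 m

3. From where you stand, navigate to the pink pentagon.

turn left 25°, forward 4.1 m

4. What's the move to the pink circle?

turn right 172°, forward 9.6 m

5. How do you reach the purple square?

turn left 171°, forward 9.8 m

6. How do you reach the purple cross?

turn left 133°, forward 9.4 m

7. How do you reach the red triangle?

turn right 108°, forward 2.6 m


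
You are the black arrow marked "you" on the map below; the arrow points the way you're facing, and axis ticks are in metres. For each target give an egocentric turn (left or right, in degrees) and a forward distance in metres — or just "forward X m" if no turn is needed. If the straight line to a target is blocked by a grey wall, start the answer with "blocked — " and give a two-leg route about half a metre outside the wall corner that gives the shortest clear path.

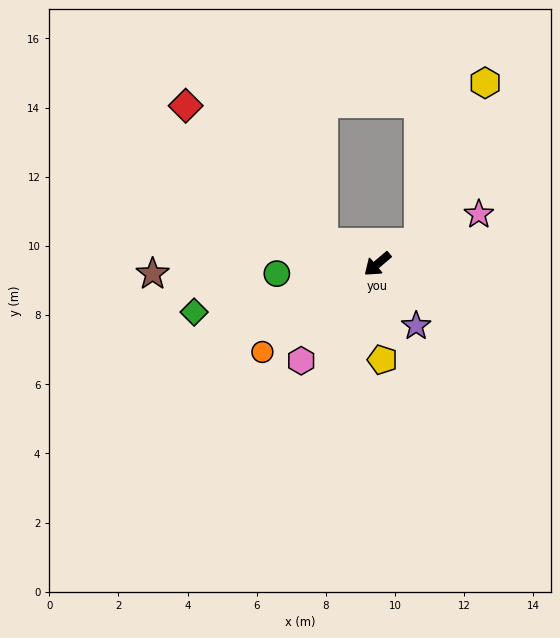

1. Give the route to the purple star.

turn left 82°, forward 2.1 m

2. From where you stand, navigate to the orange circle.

turn right 3°, forward 4.2 m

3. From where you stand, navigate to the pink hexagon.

turn left 12°, forward 3.6 m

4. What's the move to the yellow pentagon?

turn left 53°, forward 2.8 m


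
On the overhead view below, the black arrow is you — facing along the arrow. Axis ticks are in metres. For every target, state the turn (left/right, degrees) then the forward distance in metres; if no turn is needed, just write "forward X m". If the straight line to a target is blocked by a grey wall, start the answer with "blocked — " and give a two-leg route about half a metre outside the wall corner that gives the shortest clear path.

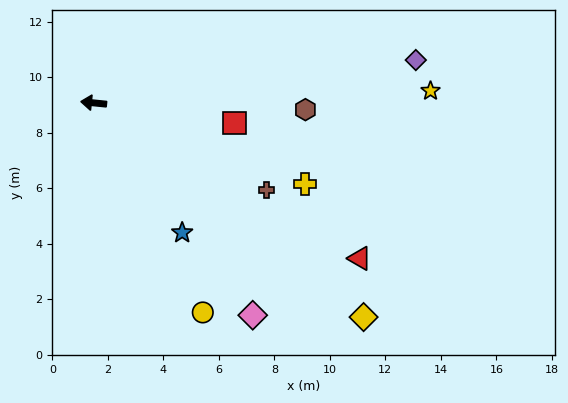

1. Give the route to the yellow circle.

turn left 123°, forward 8.5 m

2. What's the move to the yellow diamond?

turn left 147°, forward 12.4 m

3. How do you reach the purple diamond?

turn right 167°, forward 11.7 m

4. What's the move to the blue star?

turn left 130°, forward 5.7 m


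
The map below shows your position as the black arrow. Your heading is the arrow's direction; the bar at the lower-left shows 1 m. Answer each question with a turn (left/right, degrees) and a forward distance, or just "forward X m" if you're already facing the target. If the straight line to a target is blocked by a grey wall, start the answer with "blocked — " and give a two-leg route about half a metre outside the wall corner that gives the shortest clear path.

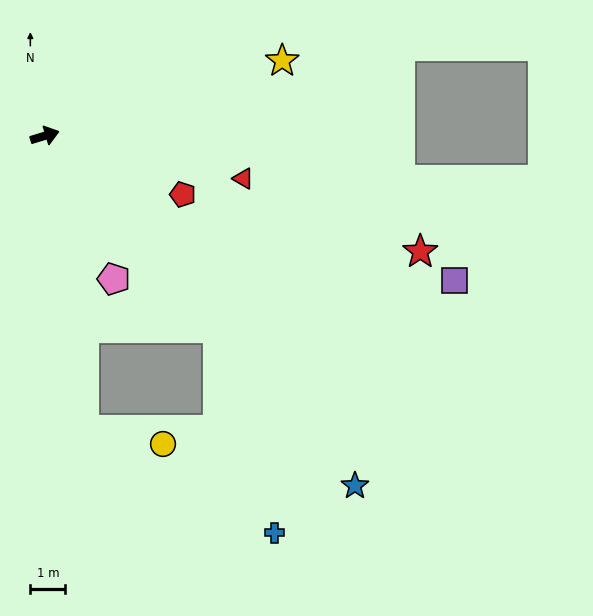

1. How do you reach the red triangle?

turn right 29°, forward 5.8 m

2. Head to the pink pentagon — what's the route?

turn right 81°, forward 4.5 m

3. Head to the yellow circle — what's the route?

blocked — turn right 99°, forward 8.5 m, then turn left 72°, forward 2.3 m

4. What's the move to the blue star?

turn right 65°, forward 13.3 m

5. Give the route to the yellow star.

forward 7.1 m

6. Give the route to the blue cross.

blocked — turn right 65°, forward 7.4 m, then turn right 26°, forward 6.1 m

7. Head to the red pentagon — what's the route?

turn right 40°, forward 4.3 m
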